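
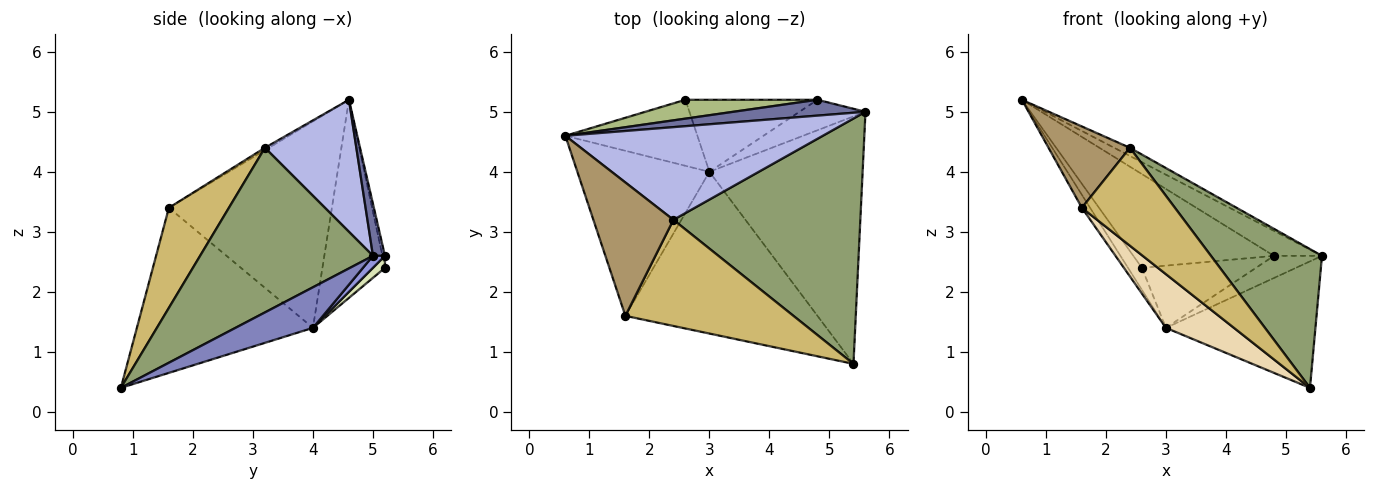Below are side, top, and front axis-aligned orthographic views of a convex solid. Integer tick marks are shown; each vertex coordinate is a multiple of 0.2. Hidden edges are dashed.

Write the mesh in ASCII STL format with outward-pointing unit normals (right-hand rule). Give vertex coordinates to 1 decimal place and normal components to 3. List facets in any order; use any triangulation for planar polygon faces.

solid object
 facet normal 0.207 0.826 0.524
  outer loop
   vertex 4.8 5.2 2.6
   vertex 0.6 4.6 5.2
   vertex 5.6 5.0 2.6
  endloop
 endfacet
 facet normal 0.230 0.443 -0.867
  outer loop
   vertex 3.0 4.0 1.4
   vertex 5.6 5.0 2.6
   vertex 5.4 0.8 0.4
  endloop
 endfacet
 facet normal 0.145 0.582 -0.800
  outer loop
   vertex 3.0 4.0 1.4
   vertex 4.8 5.2 2.6
   vertex 5.6 5.0 2.6
  endloop
 endfacet
 facet normal 0.455 0.078 0.887
  outer loop
   vertex 2.4 3.2 4.4
   vertex 5.6 5.0 2.6
   vertex 0.6 4.6 5.2
  endloop
 endfacet
 facet normal 0.608 -0.391 0.691
  outer loop
   vertex 2.4 3.2 4.4
   vertex 5.4 0.8 0.4
   vertex 5.6 5.0 2.6
  endloop
 endfacet
 facet normal -0.018 0.980 0.197
  outer loop
   vertex 2.6 5.2 2.4
   vertex 0.6 4.6 5.2
   vertex 4.8 5.2 2.6
  endloop
 endfacet
 facet normal -0.818 0.182 -0.545
  outer loop
   vertex 2.6 5.2 2.4
   vertex 3.0 4.0 1.4
   vertex 0.6 4.6 5.2
  endloop
 endfacet
 facet normal 0.069 0.652 -0.755
  outer loop
   vertex 2.6 5.2 2.4
   vertex 4.8 5.2 2.6
   vertex 3.0 4.0 1.4
  endloop
 endfacet
 facet normal -0.026 -0.521 0.853
  outer loop
   vertex 1.6 1.6 3.4
   vertex 2.4 3.2 4.4
   vertex 0.6 4.6 5.2
  endloop
 endfacet
 facet normal 0.401 -0.621 0.673
  outer loop
   vertex 1.6 1.6 3.4
   vertex 5.4 0.8 0.4
   vertex 2.4 3.2 4.4
  endloop
 endfacet
 facet normal -0.842 0.042 -0.538
  outer loop
   vertex 1.6 1.6 3.4
   vertex 0.6 4.6 5.2
   vertex 3.0 4.0 1.4
  endloop
 endfacet
 facet normal -0.632 -0.244 -0.735
  outer loop
   vertex 1.6 1.6 3.4
   vertex 3.0 4.0 1.4
   vertex 5.4 0.8 0.4
  endloop
 endfacet
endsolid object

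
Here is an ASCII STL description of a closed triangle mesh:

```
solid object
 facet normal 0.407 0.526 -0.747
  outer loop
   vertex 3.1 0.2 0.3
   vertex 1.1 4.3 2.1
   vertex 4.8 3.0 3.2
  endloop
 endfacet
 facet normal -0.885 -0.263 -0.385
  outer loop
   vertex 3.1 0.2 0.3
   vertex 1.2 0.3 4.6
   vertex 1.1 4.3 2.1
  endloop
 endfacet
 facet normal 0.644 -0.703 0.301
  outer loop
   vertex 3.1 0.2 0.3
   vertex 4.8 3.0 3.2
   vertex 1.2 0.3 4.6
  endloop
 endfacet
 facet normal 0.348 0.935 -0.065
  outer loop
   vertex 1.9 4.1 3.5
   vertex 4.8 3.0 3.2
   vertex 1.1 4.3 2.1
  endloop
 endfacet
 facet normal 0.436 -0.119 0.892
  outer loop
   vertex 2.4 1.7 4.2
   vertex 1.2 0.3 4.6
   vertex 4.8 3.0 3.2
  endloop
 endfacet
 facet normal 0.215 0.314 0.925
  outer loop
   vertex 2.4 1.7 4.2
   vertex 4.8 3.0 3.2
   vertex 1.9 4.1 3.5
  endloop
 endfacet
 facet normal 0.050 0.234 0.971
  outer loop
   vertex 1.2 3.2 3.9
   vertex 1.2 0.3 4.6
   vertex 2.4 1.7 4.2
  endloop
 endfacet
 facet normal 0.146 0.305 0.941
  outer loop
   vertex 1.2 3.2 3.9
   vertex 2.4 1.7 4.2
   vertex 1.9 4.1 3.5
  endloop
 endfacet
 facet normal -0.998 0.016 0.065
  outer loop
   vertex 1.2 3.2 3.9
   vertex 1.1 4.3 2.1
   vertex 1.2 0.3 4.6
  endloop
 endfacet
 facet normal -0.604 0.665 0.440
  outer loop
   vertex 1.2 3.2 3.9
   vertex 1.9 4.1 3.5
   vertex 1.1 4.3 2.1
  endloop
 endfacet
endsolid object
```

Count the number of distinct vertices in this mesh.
7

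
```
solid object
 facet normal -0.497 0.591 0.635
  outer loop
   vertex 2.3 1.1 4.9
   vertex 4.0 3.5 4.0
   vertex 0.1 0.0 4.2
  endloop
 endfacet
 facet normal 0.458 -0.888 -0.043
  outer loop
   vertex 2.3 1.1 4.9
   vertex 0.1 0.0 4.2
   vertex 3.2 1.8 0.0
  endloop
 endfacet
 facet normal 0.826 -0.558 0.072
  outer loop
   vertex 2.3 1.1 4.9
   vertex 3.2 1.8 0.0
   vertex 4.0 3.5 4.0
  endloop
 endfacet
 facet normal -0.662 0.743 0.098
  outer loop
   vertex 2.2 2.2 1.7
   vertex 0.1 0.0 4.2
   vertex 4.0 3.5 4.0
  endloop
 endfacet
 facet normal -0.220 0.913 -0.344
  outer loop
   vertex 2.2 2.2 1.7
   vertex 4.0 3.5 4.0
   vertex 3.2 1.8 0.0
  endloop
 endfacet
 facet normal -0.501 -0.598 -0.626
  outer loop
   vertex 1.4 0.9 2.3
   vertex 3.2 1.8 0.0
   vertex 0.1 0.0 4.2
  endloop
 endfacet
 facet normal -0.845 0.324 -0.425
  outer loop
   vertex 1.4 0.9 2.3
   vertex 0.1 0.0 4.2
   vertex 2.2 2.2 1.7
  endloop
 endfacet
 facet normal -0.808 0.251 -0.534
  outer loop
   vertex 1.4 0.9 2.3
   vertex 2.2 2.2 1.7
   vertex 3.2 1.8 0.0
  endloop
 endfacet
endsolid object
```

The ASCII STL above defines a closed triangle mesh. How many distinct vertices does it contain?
6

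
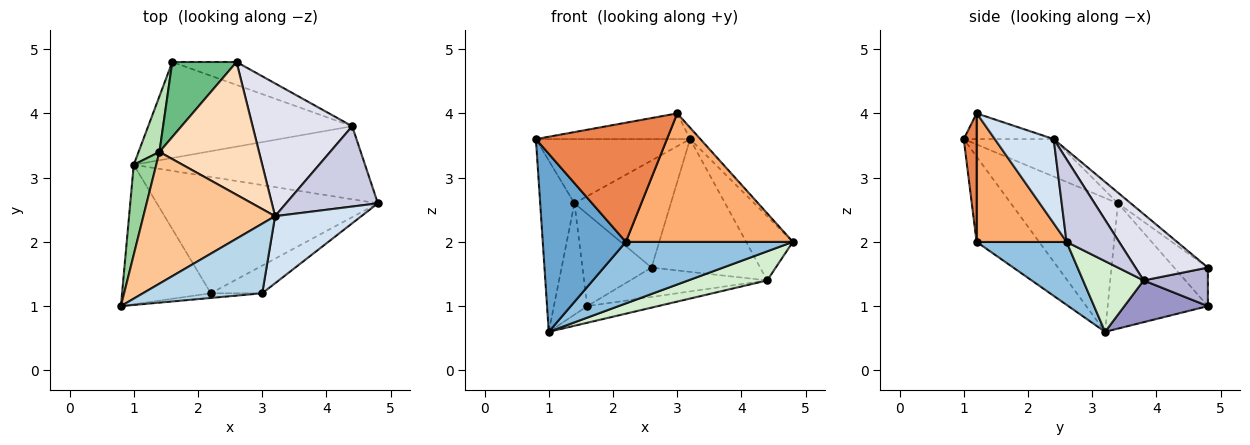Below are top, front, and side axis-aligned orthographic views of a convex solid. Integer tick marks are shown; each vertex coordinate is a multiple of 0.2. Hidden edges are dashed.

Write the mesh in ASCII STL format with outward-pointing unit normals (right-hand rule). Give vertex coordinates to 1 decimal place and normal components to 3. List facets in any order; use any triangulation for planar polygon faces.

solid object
 facet normal -0.510 -0.677 -0.531
  outer loop
   vertex 2.2 1.2 2.0
   vertex 0.8 1.0 3.6
   vertex 1.0 3.2 0.6
  endloop
 endfacet
 facet normal 0.244 -0.453 -0.857
  outer loop
   vertex 2.2 1.2 2.0
   vertex 1.0 3.2 0.6
   vertex 4.8 2.6 2.0
  endloop
 endfacet
 facet normal -0.198 0.340 0.920
  outer loop
   vertex 3.0 1.2 4.0
   vertex 3.2 2.4 3.6
   vertex 0.8 1.0 3.6
  endloop
 endfacet
 facet normal 0.694 0.121 0.709
  outer loop
   vertex 3.0 1.2 4.0
   vertex 4.8 2.6 2.0
   vertex 3.2 2.4 3.6
  endloop
 endfacet
 facet normal 0.097 -0.994 -0.039
  outer loop
   vertex 3.0 1.2 4.0
   vertex 0.8 1.0 3.6
   vertex 2.2 1.2 2.0
  endloop
 endfacet
 facet normal 0.466 -0.865 -0.186
  outer loop
   vertex 3.0 1.2 4.0
   vertex 2.2 1.2 2.0
   vertex 4.8 2.6 2.0
  endloop
 endfacet
 facet normal -0.248 0.425 0.871
  outer loop
   vertex 1.4 3.4 2.6
   vertex 0.8 1.0 3.6
   vertex 3.2 2.4 3.6
  endloop
 endfacet
 facet normal -0.083 0.626 0.776
  outer loop
   vertex 1.4 3.4 2.6
   vertex 3.2 2.4 3.6
   vertex 2.6 4.8 1.6
  endloop
 endfacet
 facet normal -0.354 0.725 0.590
  outer loop
   vertex 1.4 3.4 2.6
   vertex 2.6 4.8 1.6
   vertex 1.6 4.8 1.0
  endloop
 endfacet
 facet normal -0.940 0.301 0.158
  outer loop
   vertex 1.4 3.4 2.6
   vertex 1.0 3.2 0.6
   vertex 0.8 1.0 3.6
  endloop
 endfacet
 facet normal -0.937 0.312 0.156
  outer loop
   vertex 1.4 3.4 2.6
   vertex 1.6 4.8 1.0
   vertex 1.0 3.2 0.6
  endloop
 endfacet
 facet normal 0.273 -0.356 -0.894
  outer loop
   vertex 4.4 3.8 1.4
   vertex 4.8 2.6 2.0
   vertex 1.0 3.2 0.6
  endloop
 endfacet
 facet normal 0.198 0.167 -0.966
  outer loop
   vertex 4.4 3.8 1.4
   vertex 1.0 3.2 0.6
   vertex 1.6 4.8 1.0
  endloop
 endfacet
 facet normal 0.347 0.739 -0.578
  outer loop
   vertex 4.4 3.8 1.4
   vertex 1.6 4.8 1.0
   vertex 2.6 4.8 1.6
  endloop
 endfacet
 facet normal 0.575 0.511 0.639
  outer loop
   vertex 4.4 3.8 1.4
   vertex 3.2 2.4 3.6
   vertex 4.8 2.6 2.0
  endloop
 endfacet
 facet normal 0.426 0.640 0.640
  outer loop
   vertex 4.4 3.8 1.4
   vertex 2.6 4.8 1.6
   vertex 3.2 2.4 3.6
  endloop
 endfacet
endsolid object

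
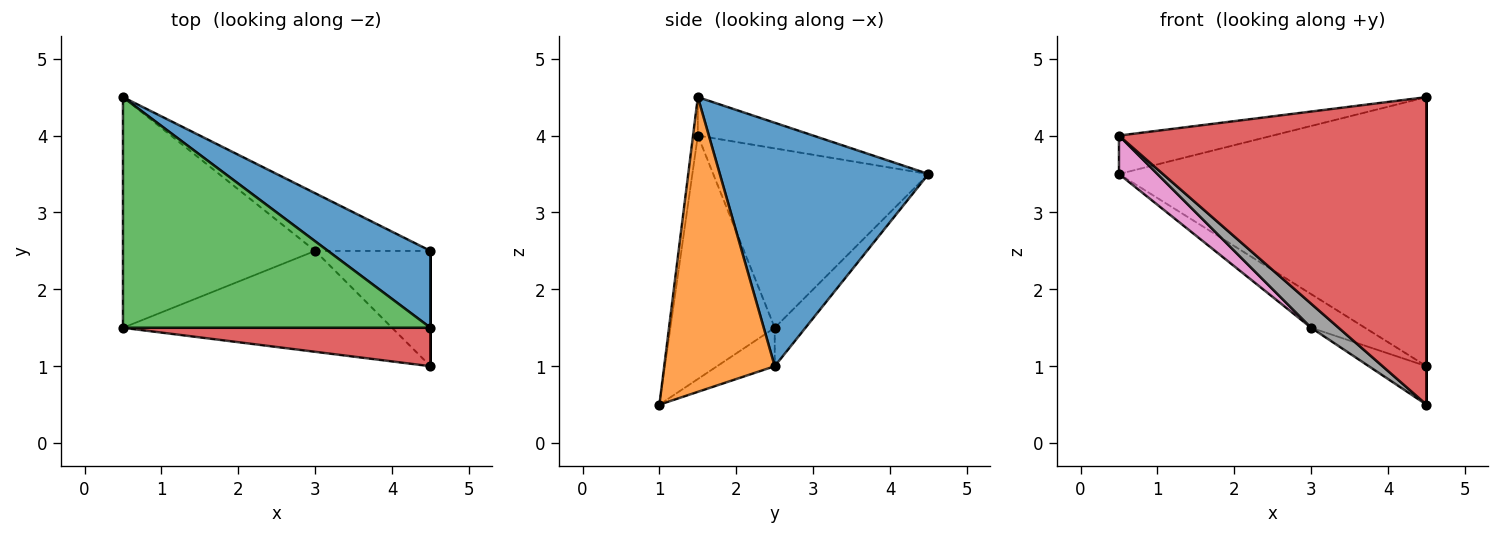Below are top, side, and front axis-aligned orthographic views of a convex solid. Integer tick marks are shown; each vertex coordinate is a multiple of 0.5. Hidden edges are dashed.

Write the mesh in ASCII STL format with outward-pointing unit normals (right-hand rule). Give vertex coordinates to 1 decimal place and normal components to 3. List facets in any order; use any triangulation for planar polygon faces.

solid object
 facet normal 0.546 0.805 0.230
  outer loop
   vertex 4.5 1.5 4.5
   vertex 4.5 2.5 1.0
   vertex 0.5 4.5 3.5
  endloop
 endfacet
 facet normal 1.000 0.000 0.000
  outer loop
   vertex 4.5 1.5 4.5
   vertex 4.5 1.0 0.5
   vertex 4.5 2.5 1.0
  endloop
 endfacet
 facet normal -0.122 0.163 0.979
  outer loop
   vertex 0.5 1.5 4.0
   vertex 4.5 1.5 4.5
   vertex 0.5 4.5 3.5
  endloop
 endfacet
 facet normal -0.016 -0.992 0.124
  outer loop
   vertex 0.5 1.5 4.0
   vertex 4.5 1.0 0.5
   vertex 4.5 1.5 4.5
  endloop
 endfacet
 facet normal -0.277 0.484 -0.830
  outer loop
   vertex 3.0 2.5 1.5
   vertex 0.5 4.5 3.5
   vertex 4.5 2.5 1.0
  endloop
 endfacet
 facet normal -0.302 0.302 -0.905
  outer loop
   vertex 3.0 2.5 1.5
   vertex 4.5 2.5 1.0
   vertex 4.5 1.0 0.5
  endloop
 endfacet
 facet normal -0.677 -0.121 -0.726
  outer loop
   vertex 3.0 2.5 1.5
   vertex 0.5 1.5 4.0
   vertex 0.5 4.5 3.5
  endloop
 endfacet
 facet normal -0.661 -0.174 -0.730
  outer loop
   vertex 3.0 2.5 1.5
   vertex 4.5 1.0 0.5
   vertex 0.5 1.5 4.0
  endloop
 endfacet
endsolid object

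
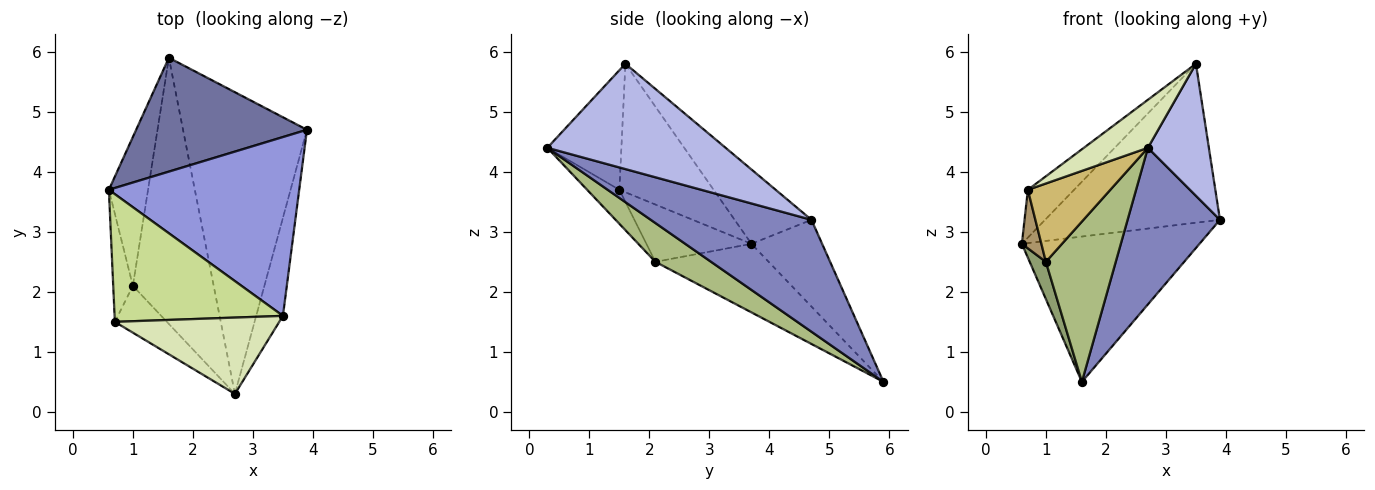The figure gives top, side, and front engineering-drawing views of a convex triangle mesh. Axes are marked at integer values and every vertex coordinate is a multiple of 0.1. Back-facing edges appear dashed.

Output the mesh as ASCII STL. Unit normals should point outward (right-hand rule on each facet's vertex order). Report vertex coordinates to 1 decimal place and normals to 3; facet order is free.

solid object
 facet normal -0.299 0.751 0.589
  outer loop
   vertex 1.6 5.9 0.5
   vertex 0.6 3.7 2.8
   vertex 3.9 4.7 3.2
  endloop
 endfacet
 facet normal 0.625 -0.359 -0.693
  outer loop
   vertex 1.6 5.9 0.5
   vertex 3.9 4.7 3.2
   vertex 2.7 0.3 4.4
  endloop
 endfacet
 facet normal -0.280 0.638 0.717
  outer loop
   vertex 3.5 1.6 5.8
   vertex 3.9 4.7 3.2
   vertex 0.6 3.7 2.8
  endloop
 endfacet
 facet normal 0.920 -0.315 -0.234
  outer loop
   vertex 3.5 1.6 5.8
   vertex 2.7 0.3 4.4
   vertex 3.9 4.7 3.2
  endloop
 endfacet
 facet normal -0.862 -0.123 -0.492
  outer loop
   vertex 1.0 2.1 2.5
   vertex 0.6 3.7 2.8
   vertex 1.6 5.9 0.5
  endloop
 endfacet
 facet normal 0.380 -0.477 -0.792
  outer loop
   vertex 1.0 2.1 2.5
   vertex 1.6 5.9 0.5
   vertex 2.7 0.3 4.4
  endloop
 endfacet
 facet normal -0.582 0.285 0.762
  outer loop
   vertex 0.7 1.5 3.7
   vertex 3.5 1.6 5.8
   vertex 0.6 3.7 2.8
  endloop
 endfacet
 facet normal -0.524 -0.453 0.721
  outer loop
   vertex 0.7 1.5 3.7
   vertex 2.7 0.3 4.4
   vertex 3.5 1.6 5.8
  endloop
 endfacet
 facet normal -0.932 -0.173 -0.319
  outer loop
   vertex 0.7 1.5 3.7
   vertex 0.6 3.7 2.8
   vertex 1.0 2.1 2.5
  endloop
 endfacet
 facet normal -0.318 -0.814 -0.486
  outer loop
   vertex 0.7 1.5 3.7
   vertex 1.0 2.1 2.5
   vertex 2.7 0.3 4.4
  endloop
 endfacet
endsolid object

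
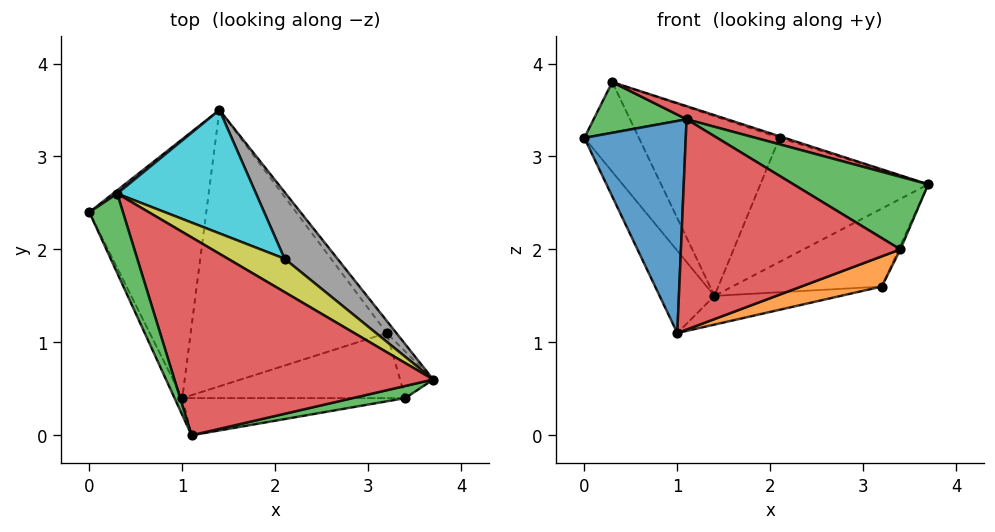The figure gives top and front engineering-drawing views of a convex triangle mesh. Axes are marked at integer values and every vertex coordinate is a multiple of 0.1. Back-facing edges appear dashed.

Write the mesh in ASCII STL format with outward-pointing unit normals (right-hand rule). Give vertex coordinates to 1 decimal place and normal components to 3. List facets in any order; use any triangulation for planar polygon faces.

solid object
 facet normal -0.908 -0.419 -0.033
  outer loop
   vertex 1.0 0.4 1.1
   vertex 1.1 0.0 3.4
   vertex 0.0 2.4 3.2
  endloop
 endfacet
 facet normal -0.813 0.177 -0.555
  outer loop
   vertex 1.4 3.5 1.5
   vertex 1.0 0.4 1.1
   vertex 0.0 2.4 3.2
  endloop
 endfacet
 facet normal -0.799 -0.324 0.507
  outer loop
   vertex 0.3 2.6 3.8
   vertex 0.0 2.4 3.2
   vertex 1.1 0.0 3.4
  endloop
 endfacet
 facet normal 0.273 -0.064 0.960
  outer loop
   vertex 0.3 2.6 3.8
   vertex 1.1 0.0 3.4
   vertex 3.7 0.6 2.7
  endloop
 endfacet
 facet normal -0.595 0.803 0.030
  outer loop
   vertex 0.3 2.6 3.8
   vertex 1.4 3.5 1.5
   vertex 0.0 2.4 3.2
  endloop
 endfacet
 facet normal 0.798 0.595 -0.092
  outer loop
   vertex 3.2 1.1 1.6
   vertex 1.4 3.5 1.5
   vertex 3.7 0.6 2.7
  endloop
 endfacet
 facet normal 0.190 0.102 -0.977
  outer loop
   vertex 3.2 1.1 1.6
   vertex 1.0 0.4 1.1
   vertex 1.4 3.5 1.5
  endloop
 endfacet
 facet normal 0.654 0.667 0.358
  outer loop
   vertex 2.1 1.9 3.2
   vertex 3.7 0.6 2.7
   vertex 1.4 3.5 1.5
  endloop
 endfacet
 facet normal 0.332 0.046 0.942
  outer loop
   vertex 2.1 1.9 3.2
   vertex 0.3 2.6 3.8
   vertex 3.7 0.6 2.7
  endloop
 endfacet
 facet normal 0.454 0.735 0.504
  outer loop
   vertex 2.1 1.9 3.2
   vertex 1.4 3.5 1.5
   vertex 0.3 2.6 3.8
  endloop
 endfacet
 facet normal 0.915 0.032 -0.401
  outer loop
   vertex 3.4 0.4 2.0
   vertex 3.2 1.1 1.6
   vertex 3.7 0.6 2.7
  endloop
 endfacet
 facet normal 0.322 -0.399 -0.859
  outer loop
   vertex 3.4 0.4 2.0
   vertex 1.0 0.4 1.1
   vertex 3.2 1.1 1.6
  endloop
 endfacet
 facet normal 0.263 -0.952 0.159
  outer loop
   vertex 3.4 0.4 2.0
   vertex 3.7 0.6 2.7
   vertex 1.1 0.0 3.4
  endloop
 endfacet
 facet normal 0.065 -0.983 -0.174
  outer loop
   vertex 3.4 0.4 2.0
   vertex 1.1 0.0 3.4
   vertex 1.0 0.4 1.1
  endloop
 endfacet
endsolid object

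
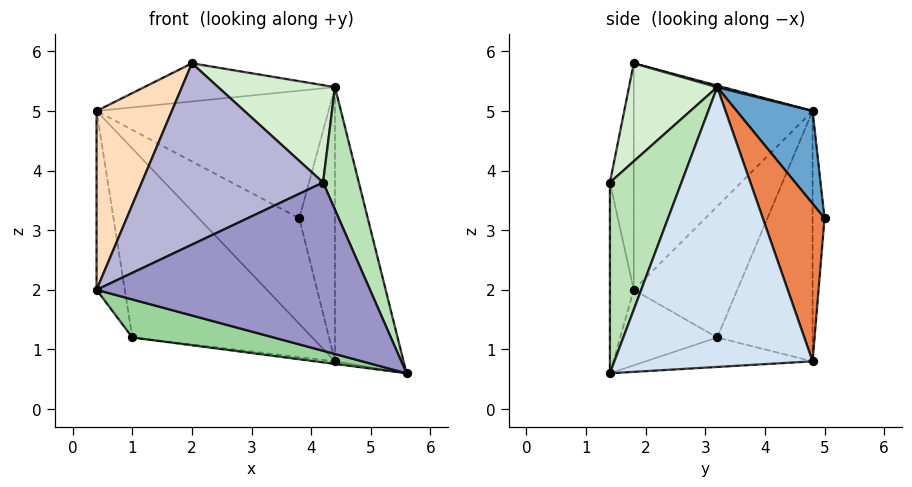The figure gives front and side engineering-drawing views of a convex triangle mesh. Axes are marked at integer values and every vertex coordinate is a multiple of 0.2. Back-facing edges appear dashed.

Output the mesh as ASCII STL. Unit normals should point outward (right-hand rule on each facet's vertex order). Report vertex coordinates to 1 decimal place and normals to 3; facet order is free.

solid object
 facet normal 0.256 0.781 0.570
  outer loop
   vertex 4.4 3.2 5.4
   vertex 3.8 5.0 3.2
   vertex 0.4 4.8 5.0
  endloop
 endfacet
 facet normal 0.008 0.262 0.965
  outer loop
   vertex 4.4 3.2 5.4
   vertex 0.4 4.8 5.0
   vertex 2.0 1.8 5.8
  endloop
 endfacet
 facet normal -0.124 0.015 -0.992
  outer loop
   vertex 4.4 4.8 0.8
   vertex 5.6 1.4 0.6
   vertex 1.0 3.2 1.2
  endloop
 endfacet
 facet normal 0.939 0.325 0.113
  outer loop
   vertex 4.4 4.8 0.8
   vertex 4.4 3.2 5.4
   vertex 5.6 1.4 0.6
  endloop
 endfacet
 facet normal 0.852 0.494 0.172
  outer loop
   vertex 4.4 4.8 0.8
   vertex 3.8 5.0 3.2
   vertex 4.4 3.2 5.4
  endloop
 endfacet
 facet normal -0.117 0.987 -0.112
  outer loop
   vertex 4.4 4.8 0.8
   vertex 0.4 4.8 5.0
   vertex 3.8 5.0 3.2
  endloop
 endfacet
 facet normal -0.428 0.807 -0.407
  outer loop
   vertex 4.4 4.8 0.8
   vertex 1.0 3.2 1.2
   vertex 0.4 4.8 5.0
  endloop
 endfacet
 facet normal -0.859 -0.362 0.362
  outer loop
   vertex 0.4 1.8 2.0
   vertex 2.0 1.8 5.8
   vertex 0.4 4.8 5.0
  endloop
 endfacet
 facet normal -0.933 0.254 -0.254
  outer loop
   vertex 0.4 1.8 2.0
   vertex 0.4 4.8 5.0
   vertex 1.0 3.2 1.2
  endloop
 endfacet
 facet normal -0.267 -0.389 -0.882
  outer loop
   vertex 0.4 1.8 2.0
   vertex 1.0 3.2 1.2
   vertex 5.6 1.4 0.6
  endloop
 endfacet
 facet normal 0.833 -0.416 0.364
  outer loop
   vertex 4.2 1.4 3.8
   vertex 5.6 1.4 0.6
   vertex 4.4 3.2 5.4
  endloop
 endfacet
 facet normal 0.465 -0.616 0.635
  outer loop
   vertex 4.2 1.4 3.8
   vertex 4.4 3.2 5.4
   vertex 2.0 1.8 5.8
  endloop
 endfacet
 facet normal -0.087 -0.996 -0.038
  outer loop
   vertex 4.2 1.4 3.8
   vertex 0.4 1.8 2.0
   vertex 5.6 1.4 0.6
  endloop
 endfacet
 facet normal -0.130 -0.990 0.055
  outer loop
   vertex 4.2 1.4 3.8
   vertex 2.0 1.8 5.8
   vertex 0.4 1.8 2.0
  endloop
 endfacet
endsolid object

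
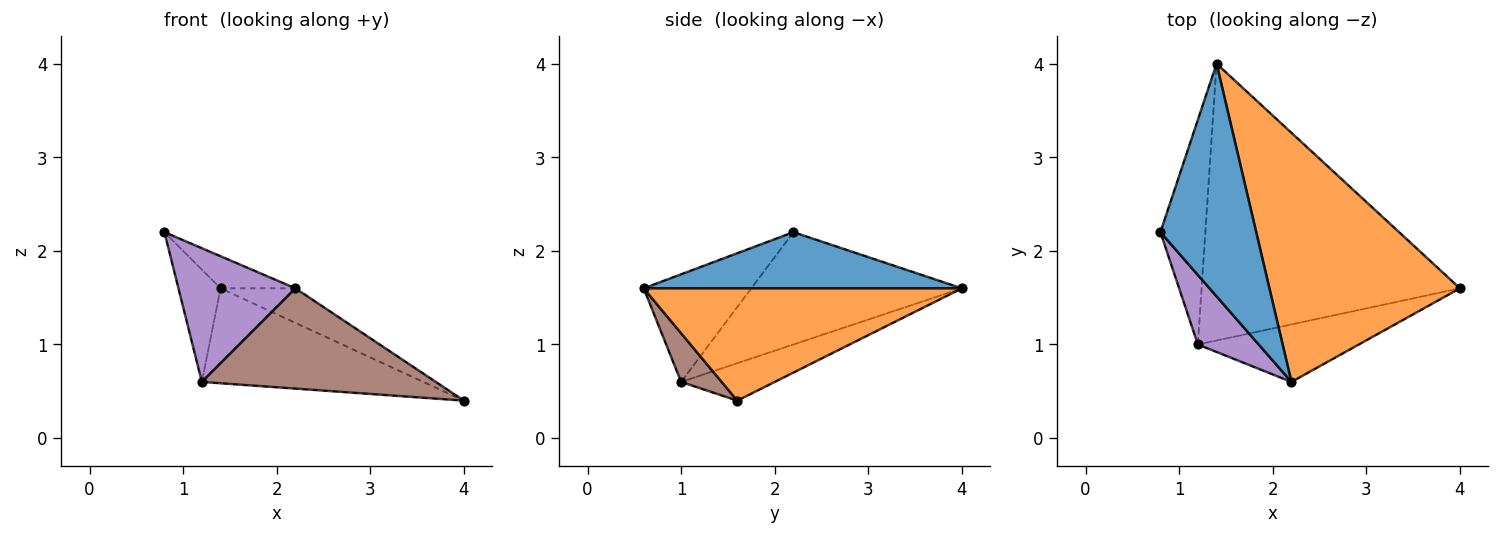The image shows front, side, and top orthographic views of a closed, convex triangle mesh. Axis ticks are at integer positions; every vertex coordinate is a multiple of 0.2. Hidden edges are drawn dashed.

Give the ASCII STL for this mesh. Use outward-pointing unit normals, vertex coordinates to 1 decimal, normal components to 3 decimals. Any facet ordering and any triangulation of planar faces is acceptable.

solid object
 facet normal 0.502 0.118 0.857
  outer loop
   vertex 2.2 0.6 1.6
   vertex 1.4 4.0 1.6
   vertex 0.8 2.2 2.2
  endloop
 endfacet
 facet normal 0.504 0.119 0.855
  outer loop
   vertex 2.2 0.6 1.6
   vertex 4.0 1.6 0.4
   vertex 1.4 4.0 1.6
  endloop
 endfacet
 facet normal -0.913 0.183 -0.365
  outer loop
   vertex 1.2 1.0 0.6
   vertex 0.8 2.2 2.2
   vertex 1.4 4.0 1.6
  endloop
 endfacet
 facet normal -0.136 0.321 -0.937
  outer loop
   vertex 1.2 1.0 0.6
   vertex 1.4 4.0 1.6
   vertex 4.0 1.6 0.4
  endloop
 endfacet
 facet normal -0.632 -0.687 0.357
  outer loop
   vertex 1.2 1.0 0.6
   vertex 2.2 0.6 1.6
   vertex 0.8 2.2 2.2
  endloop
 endfacet
 facet normal 0.149 -0.858 -0.492
  outer loop
   vertex 1.2 1.0 0.6
   vertex 4.0 1.6 0.4
   vertex 2.2 0.6 1.6
  endloop
 endfacet
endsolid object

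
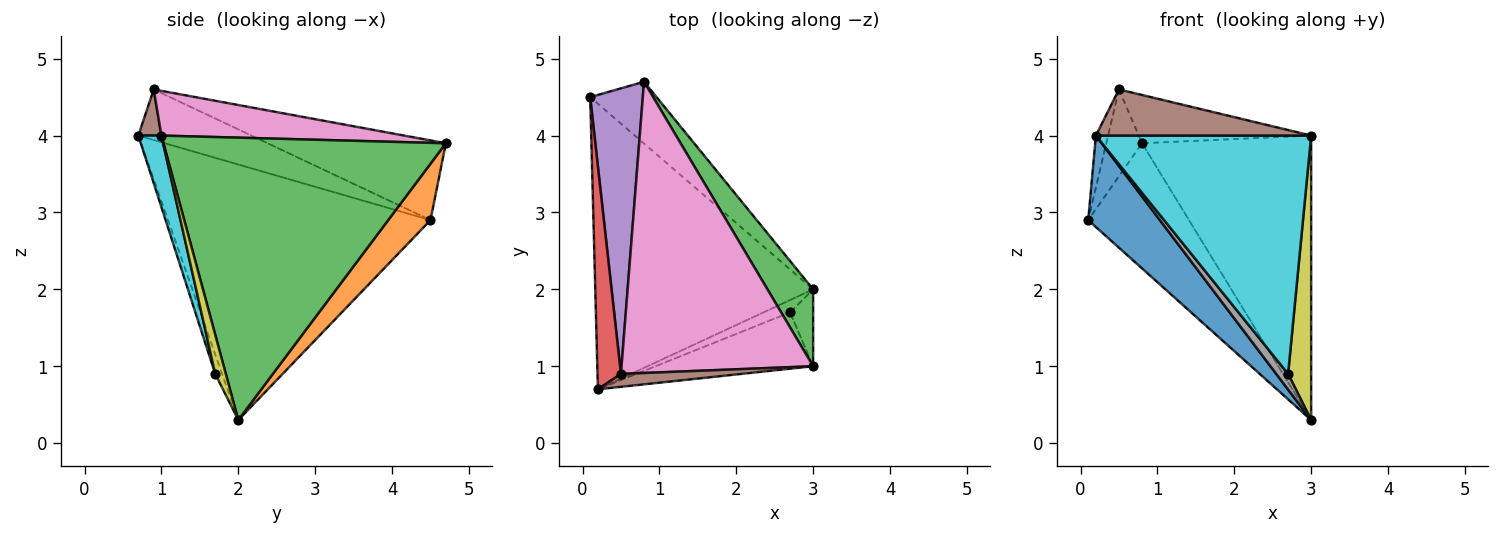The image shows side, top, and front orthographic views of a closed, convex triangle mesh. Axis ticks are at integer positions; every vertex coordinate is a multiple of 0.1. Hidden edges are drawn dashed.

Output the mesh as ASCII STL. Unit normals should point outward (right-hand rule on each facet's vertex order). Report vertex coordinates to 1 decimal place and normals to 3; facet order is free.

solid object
 facet normal -0.745 -0.204 -0.635
  outer loop
   vertex 0.2 0.7 4.0
   vertex 0.1 4.5 2.9
   vertex 3.0 2.0 0.3
  endloop
 endfacet
 facet normal 0.352 0.839 -0.414
  outer loop
   vertex 0.8 4.7 3.9
   vertex 3.0 2.0 0.3
   vertex 0.1 4.5 2.9
  endloop
 endfacet
 facet normal 0.850 0.509 0.138
  outer loop
   vertex 3.0 1.0 4.0
   vertex 3.0 2.0 0.3
   vertex 0.8 4.7 3.9
  endloop
 endfacet
 facet normal -0.903 0.098 0.419
  outer loop
   vertex 0.5 0.9 4.6
   vertex 0.1 4.5 2.9
   vertex 0.2 0.7 4.0
  endloop
 endfacet
 facet normal -0.823 0.165 0.543
  outer loop
   vertex 0.5 0.9 4.6
   vertex 0.8 4.7 3.9
   vertex 0.1 4.5 2.9
  endloop
 endfacet
 facet normal 0.103 -0.958 0.268
  outer loop
   vertex 0.5 0.9 4.6
   vertex 0.2 0.7 4.0
   vertex 3.0 1.0 4.0
  endloop
 endfacet
 facet normal 0.224 0.159 0.961
  outer loop
   vertex 0.5 0.9 4.6
   vertex 3.0 1.0 4.0
   vertex 0.8 4.7 3.9
  endloop
 endfacet
 facet normal -0.414 -0.715 -0.564
  outer loop
   vertex 2.7 1.7 0.9
   vertex 0.2 0.7 4.0
   vertex 3.0 2.0 0.3
  endloop
 endfacet
 facet normal 0.405 -0.882 -0.239
  outer loop
   vertex 2.7 1.7 0.9
   vertex 3.0 2.0 0.3
   vertex 3.0 1.0 4.0
  endloop
 endfacet
 facet normal 0.104 -0.968 -0.229
  outer loop
   vertex 2.7 1.7 0.9
   vertex 3.0 1.0 4.0
   vertex 0.2 0.7 4.0
  endloop
 endfacet
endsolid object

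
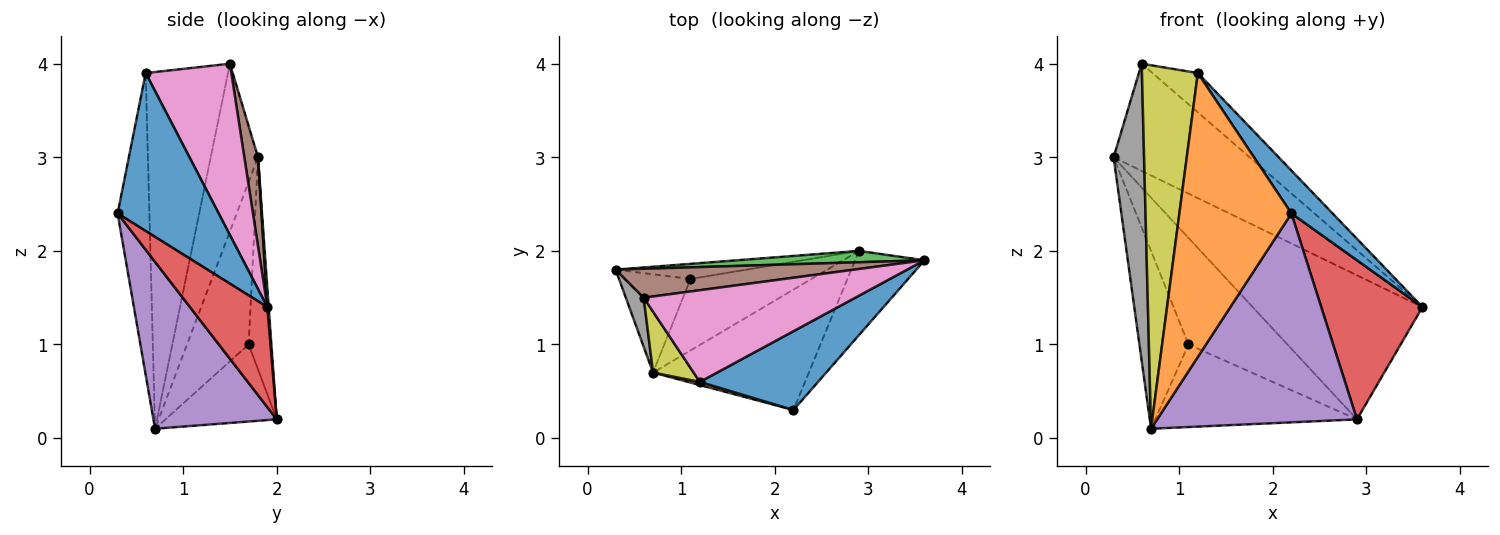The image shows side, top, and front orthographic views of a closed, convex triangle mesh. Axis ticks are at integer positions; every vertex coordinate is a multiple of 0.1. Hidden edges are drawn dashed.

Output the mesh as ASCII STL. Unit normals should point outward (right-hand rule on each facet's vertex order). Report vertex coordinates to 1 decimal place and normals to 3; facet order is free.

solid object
 facet normal 0.761 -0.310 0.570
  outer loop
   vertex 1.2 0.6 3.9
   vertex 2.2 0.3 2.4
   vertex 3.6 1.9 1.4
  endloop
 endfacet
 facet normal -0.273 -0.962 0.011
  outer loop
   vertex 1.2 0.6 3.9
   vertex 0.7 0.7 0.1
   vertex 2.2 0.3 2.4
  endloop
 endfacet
 facet normal 0.008 0.997 0.078
  outer loop
   vertex 2.9 2.0 0.2
   vertex 0.3 1.8 3.0
   vertex 3.6 1.9 1.4
  endloop
 endfacet
 facet normal 0.560 -0.732 -0.388
  outer loop
   vertex 2.9 2.0 0.2
   vertex 3.6 1.9 1.4
   vertex 2.2 0.3 2.4
  endloop
 endfacet
 facet normal 0.471 -0.764 -0.440
  outer loop
   vertex 2.9 2.0 0.2
   vertex 2.2 0.3 2.4
   vertex 0.7 0.7 0.1
  endloop
 endfacet
 facet normal 0.097 0.961 0.259
  outer loop
   vertex 0.6 1.5 4.0
   vertex 3.6 1.9 1.4
   vertex 0.3 1.8 3.0
  endloop
 endfacet
 facet normal 0.597 0.316 0.737
  outer loop
   vertex 0.6 1.5 4.0
   vertex 1.2 0.6 3.9
   vertex 3.6 1.9 1.4
  endloop
 endfacet
 facet normal -0.837 -0.540 0.089
  outer loop
   vertex 0.6 1.5 4.0
   vertex 0.3 1.8 3.0
   vertex 0.7 0.7 0.1
  endloop
 endfacet
 facet normal -0.824 -0.559 0.094
  outer loop
   vertex 0.6 1.5 4.0
   vertex 0.7 0.7 0.1
   vertex 1.2 0.6 3.9
  endloop
 endfacet
 facet normal -0.740 0.589 -0.325
  outer loop
   vertex 1.1 1.7 1.0
   vertex 0.7 0.7 0.1
   vertex 0.3 1.8 3.0
  endloop
 endfacet
 facet normal -0.222 0.965 -0.137
  outer loop
   vertex 1.1 1.7 1.0
   vertex 0.3 1.8 3.0
   vertex 2.9 2.0 0.2
  endloop
 endfacet
 facet normal -0.385 0.698 -0.604
  outer loop
   vertex 1.1 1.7 1.0
   vertex 2.9 2.0 0.2
   vertex 0.7 0.7 0.1
  endloop
 endfacet
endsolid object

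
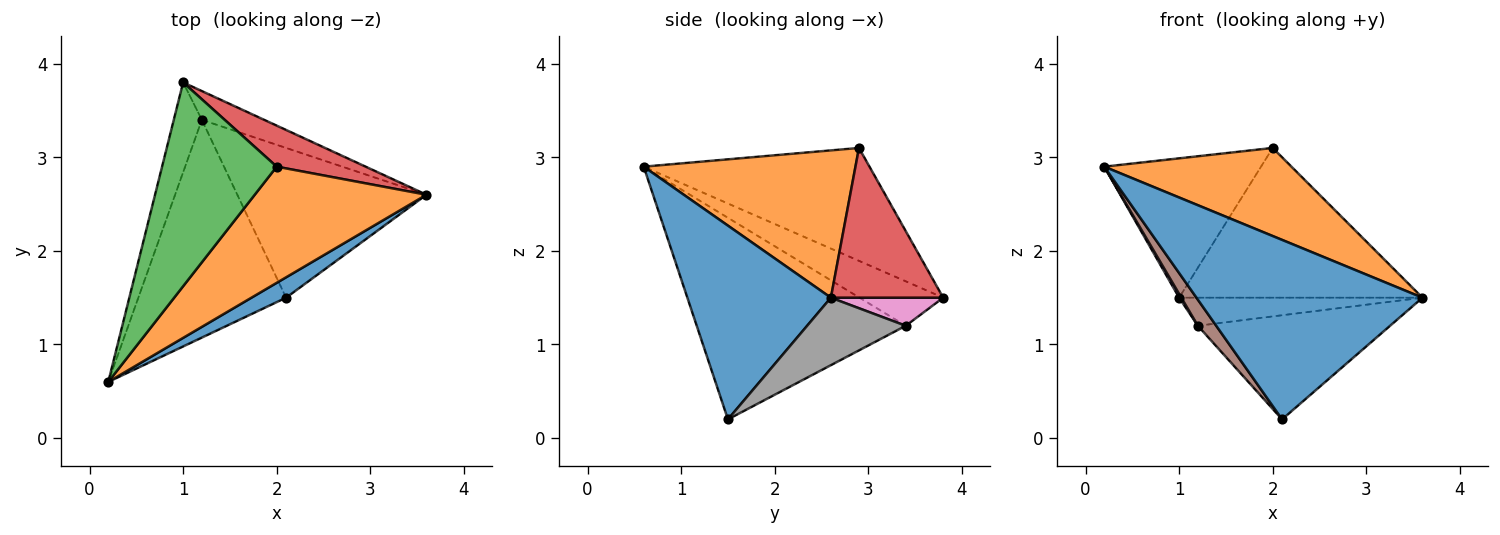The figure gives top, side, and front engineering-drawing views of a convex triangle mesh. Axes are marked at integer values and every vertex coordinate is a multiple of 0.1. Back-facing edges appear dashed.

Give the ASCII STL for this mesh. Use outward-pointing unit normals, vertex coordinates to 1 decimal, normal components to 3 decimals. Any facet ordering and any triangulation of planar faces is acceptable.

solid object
 facet normal 0.534 -0.840 0.095
  outer loop
   vertex 2.1 1.5 0.2
   vertex 3.6 2.6 1.5
   vertex 0.2 0.6 2.9
  endloop
 endfacet
 facet normal 0.564 -0.499 0.658
  outer loop
   vertex 2.0 2.9 3.1
   vertex 0.2 0.6 2.9
   vertex 3.6 2.6 1.5
  endloop
 endfacet
 facet normal -0.631 0.438 0.641
  outer loop
   vertex 2.0 2.9 3.1
   vertex 1.0 3.8 1.5
   vertex 0.2 0.6 2.9
  endloop
 endfacet
 facet normal 0.407 0.881 0.241
  outer loop
   vertex 2.0 2.9 3.1
   vertex 3.6 2.6 1.5
   vertex 1.0 3.8 1.5
  endloop
 endfacet
 facet normal -0.845 -0.022 -0.534
  outer loop
   vertex 1.2 3.4 1.2
   vertex 0.2 0.6 2.9
   vertex 1.0 3.8 1.5
  endloop
 endfacet
 facet normal -0.805 -0.071 -0.590
  outer loop
   vertex 1.2 3.4 1.2
   vertex 2.1 1.5 0.2
   vertex 0.2 0.6 2.9
  endloop
 endfacet
 facet normal 0.307 0.664 -0.681
  outer loop
   vertex 1.2 3.4 1.2
   vertex 1.0 3.8 1.5
   vertex 3.6 2.6 1.5
  endloop
 endfacet
 facet normal 0.281 0.548 -0.788
  outer loop
   vertex 1.2 3.4 1.2
   vertex 3.6 2.6 1.5
   vertex 2.1 1.5 0.2
  endloop
 endfacet
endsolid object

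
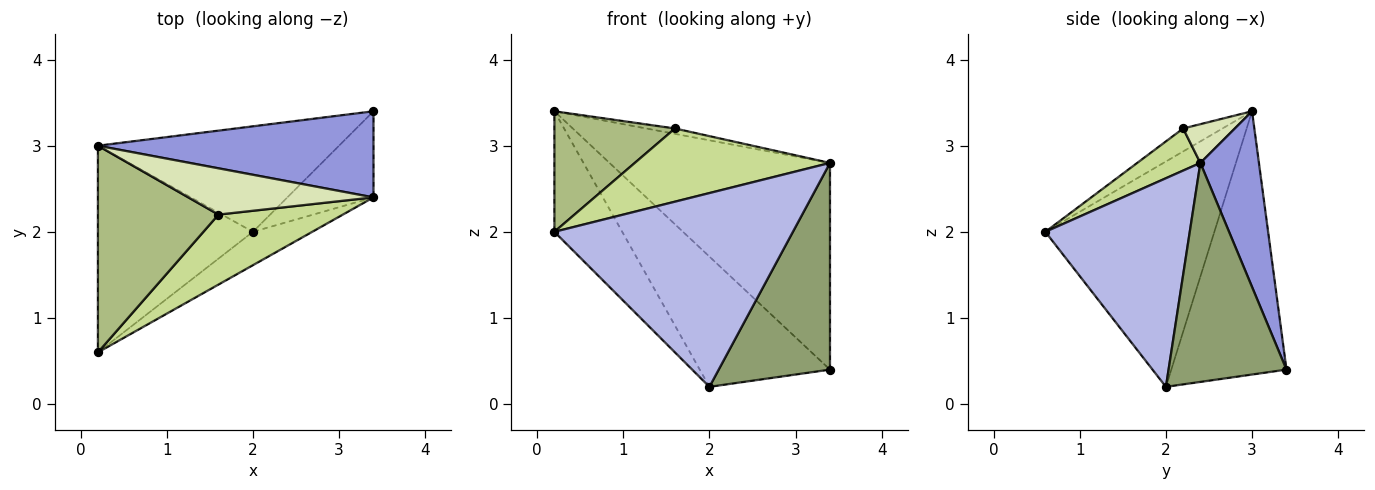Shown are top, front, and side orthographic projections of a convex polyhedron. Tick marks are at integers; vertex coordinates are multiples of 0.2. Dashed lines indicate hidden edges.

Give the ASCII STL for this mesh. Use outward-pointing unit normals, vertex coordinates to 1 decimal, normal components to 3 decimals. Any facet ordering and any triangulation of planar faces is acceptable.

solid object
 facet normal -0.782 0.314 -0.538
  outer loop
   vertex 2.0 2.0 0.2
   vertex 0.2 0.6 2.0
   vertex 0.2 3.0 3.4
  endloop
 endfacet
 facet normal -0.566 0.640 -0.519
  outer loop
   vertex 2.0 2.0 0.2
   vertex 0.2 3.0 3.4
   vertex 3.4 3.4 0.4
  endloop
 endfacet
 facet normal 0.238 0.897 0.374
  outer loop
   vertex 3.4 2.4 2.8
   vertex 3.4 3.4 0.4
   vertex 0.2 3.0 3.4
  endloop
 endfacet
 facet normal 0.512 -0.846 -0.146
  outer loop
   vertex 3.4 2.4 2.8
   vertex 0.2 0.6 2.0
   vertex 2.0 2.0 0.2
  endloop
 endfacet
 facet normal 0.699 -0.660 -0.275
  outer loop
   vertex 3.4 2.4 2.8
   vertex 2.0 2.0 0.2
   vertex 3.4 3.4 0.4
  endloop
 endfacet
 facet normal -0.162 -0.497 0.852
  outer loop
   vertex 1.6 2.2 3.2
   vertex 0.2 3.0 3.4
   vertex 0.2 0.6 2.0
  endloop
 endfacet
 facet normal 0.228 -0.704 0.673
  outer loop
   vertex 1.6 2.2 3.2
   vertex 0.2 0.6 2.0
   vertex 3.4 2.4 2.8
  endloop
 endfacet
 facet normal 0.204 0.113 0.973
  outer loop
   vertex 1.6 2.2 3.2
   vertex 3.4 2.4 2.8
   vertex 0.2 3.0 3.4
  endloop
 endfacet
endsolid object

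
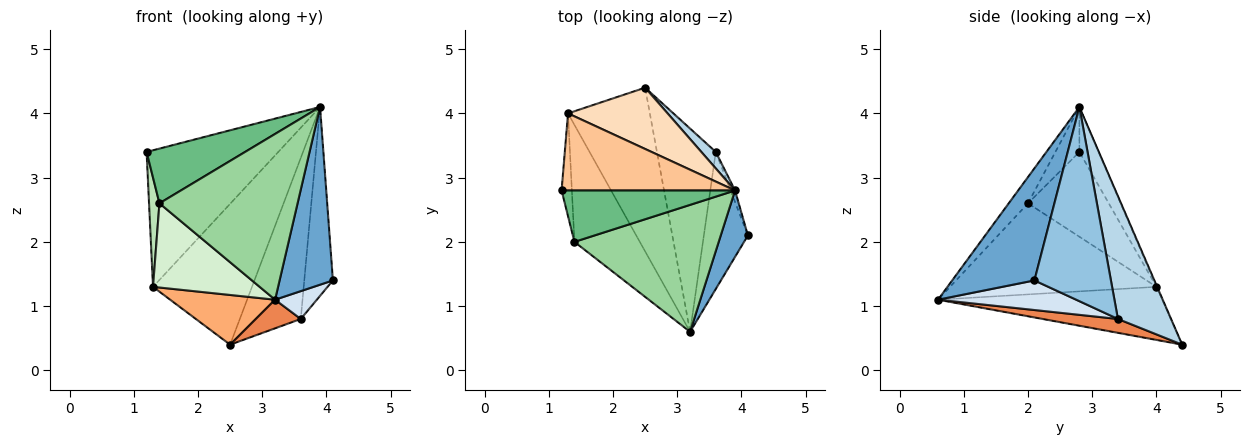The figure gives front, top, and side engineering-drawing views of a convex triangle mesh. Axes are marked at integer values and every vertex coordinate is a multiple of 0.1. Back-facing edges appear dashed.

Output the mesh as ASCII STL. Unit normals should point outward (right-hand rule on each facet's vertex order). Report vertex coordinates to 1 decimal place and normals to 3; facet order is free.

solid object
 facet normal 0.822 -0.533 0.199
  outer loop
   vertex 3.2 0.6 1.1
   vertex 4.1 2.1 1.4
   vertex 3.9 2.8 4.1
  endloop
 endfacet
 facet normal 0.936 0.350 -0.021
  outer loop
   vertex 3.6 3.4 0.8
   vertex 3.9 2.8 4.1
   vertex 4.1 2.1 1.4
  endloop
 endfacet
 facet normal 0.655 0.752 0.077
  outer loop
   vertex 3.6 3.4 0.8
   vertex 2.5 4.4 0.4
   vertex 3.9 2.8 4.1
  endloop
 endfacet
 facet normal 0.550 -0.166 -0.818
  outer loop
   vertex 3.6 3.4 0.8
   vertex 4.1 2.1 1.4
   vertex 3.2 0.6 1.1
  endloop
 endfacet
 facet normal 0.227 -0.136 -0.964
  outer loop
   vertex 3.6 3.4 0.8
   vertex 3.2 0.6 1.1
   vertex 2.5 4.4 0.4
  endloop
 endfacet
 facet normal -0.527 -0.247 -0.813
  outer loop
   vertex 1.3 4.0 1.3
   vertex 2.5 4.4 0.4
   vertex 3.2 0.6 1.1
  endloop
 endfacet
 facet normal -0.126 0.864 0.488
  outer loop
   vertex 1.3 4.0 1.3
   vertex 1.2 2.8 3.4
   vertex 3.9 2.8 4.1
  endloop
 endfacet
 facet normal -0.006 0.917 0.399
  outer loop
   vertex 1.3 4.0 1.3
   vertex 3.9 2.8 4.1
   vertex 2.5 4.4 0.4
  endloop
 endfacet
 facet normal -0.175 -0.718 0.674
  outer loop
   vertex 1.4 2.0 2.6
   vertex 3.9 2.8 4.1
   vertex 1.2 2.8 3.4
  endloop
 endfacet
 facet normal -0.110 -0.789 0.604
  outer loop
   vertex 1.4 2.0 2.6
   vertex 3.2 0.6 1.1
   vertex 3.9 2.8 4.1
  endloop
 endfacet
 facet normal -0.985 -0.127 -0.119
  outer loop
   vertex 1.4 2.0 2.6
   vertex 1.2 2.8 3.4
   vertex 1.3 4.0 1.3
  endloop
 endfacet
 facet normal -0.749 -0.387 -0.538
  outer loop
   vertex 1.4 2.0 2.6
   vertex 1.3 4.0 1.3
   vertex 3.2 0.6 1.1
  endloop
 endfacet
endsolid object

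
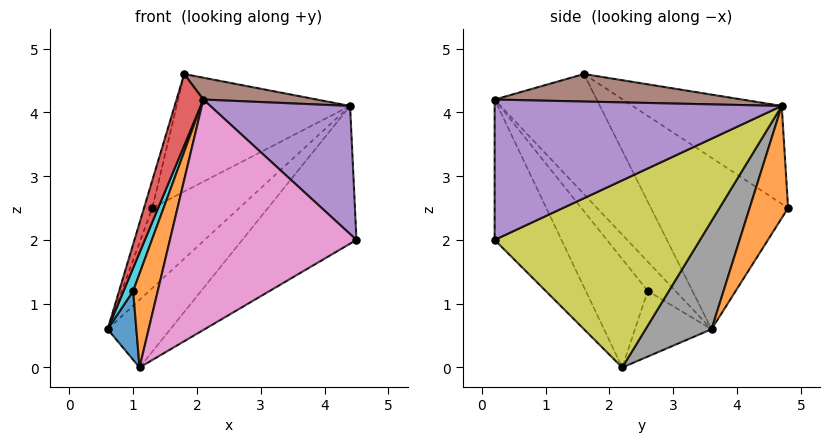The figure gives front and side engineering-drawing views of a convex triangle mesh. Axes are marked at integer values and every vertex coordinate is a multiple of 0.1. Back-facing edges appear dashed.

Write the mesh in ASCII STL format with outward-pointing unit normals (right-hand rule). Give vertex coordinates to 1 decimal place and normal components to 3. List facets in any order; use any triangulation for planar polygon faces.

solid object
 facet normal -0.948 0.057 0.313
  outer loop
   vertex 1.8 1.6 4.6
   vertex 1.3 4.8 2.5
   vertex 0.6 3.6 0.6
  endloop
 endfacet
 facet normal 0.327 0.740 -0.588
  outer loop
   vertex 4.4 4.7 4.1
   vertex 0.6 3.6 0.6
   vertex 1.3 4.8 2.5
  endloop
 endfacet
 facet normal -0.395 0.460 0.795
  outer loop
   vertex 4.4 4.7 4.1
   vertex 1.3 4.8 2.5
   vertex 1.8 1.6 4.6
  endloop
 endfacet
 facet normal -0.955 -0.251 0.161
  outer loop
   vertex 2.1 0.2 4.2
   vertex 1.8 1.6 4.6
   vertex 0.6 3.6 0.6
  endloop
 endfacet
 facet normal 0.642 -0.313 0.700
  outer loop
   vertex 2.1 0.2 4.2
   vertex 4.5 0.2 2.0
   vertex 4.4 4.7 4.1
  endloop
 endfacet
 facet normal 0.385 -0.176 0.906
  outer loop
   vertex 2.1 0.2 4.2
   vertex 4.4 4.7 4.1
   vertex 1.8 1.6 4.6
  endloop
 endfacet
 facet normal -0.317 -0.883 -0.345
  outer loop
   vertex 1.1 2.2 0.0
   vertex 4.5 0.2 2.0
   vertex 2.1 0.2 4.2
  endloop
 endfacet
 facet normal 0.512 0.486 -0.708
  outer loop
   vertex 1.1 2.2 0.0
   vertex 0.6 3.6 0.6
   vertex 4.4 4.7 4.1
  endloop
 endfacet
 facet normal 0.618 0.344 -0.707
  outer loop
   vertex 1.1 2.2 0.0
   vertex 4.4 4.7 4.1
   vertex 4.5 0.2 2.0
  endloop
 endfacet
 facet normal -0.942 -0.326 0.085
  outer loop
   vertex 1.0 2.6 1.2
   vertex 2.1 0.2 4.2
   vertex 0.6 3.6 0.6
  endloop
 endfacet
 facet normal -0.936 -0.351 0.039
  outer loop
   vertex 1.0 2.6 1.2
   vertex 0.6 3.6 0.6
   vertex 1.1 2.2 0.0
  endloop
 endfacet
 facet normal -0.928 -0.369 0.046
  outer loop
   vertex 1.0 2.6 1.2
   vertex 1.1 2.2 0.0
   vertex 2.1 0.2 4.2
  endloop
 endfacet
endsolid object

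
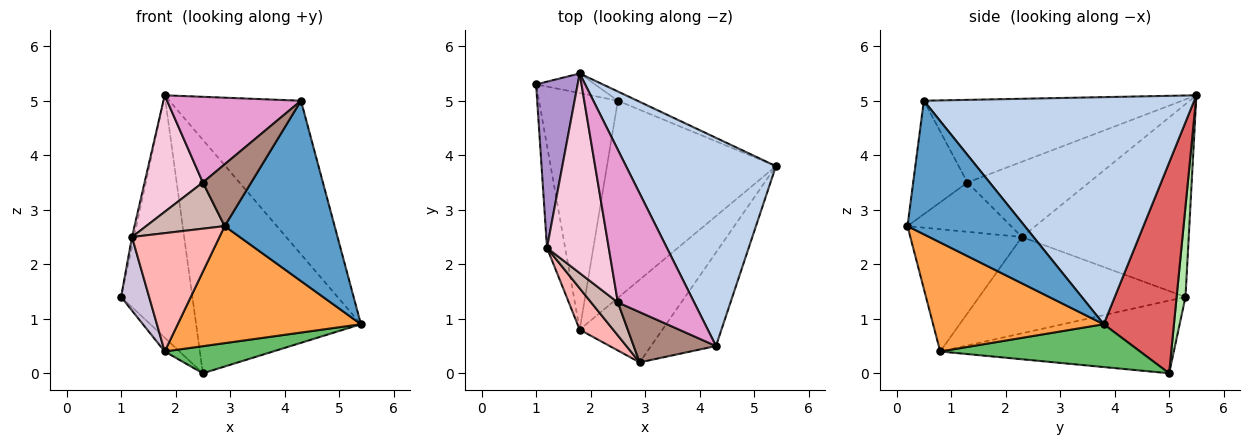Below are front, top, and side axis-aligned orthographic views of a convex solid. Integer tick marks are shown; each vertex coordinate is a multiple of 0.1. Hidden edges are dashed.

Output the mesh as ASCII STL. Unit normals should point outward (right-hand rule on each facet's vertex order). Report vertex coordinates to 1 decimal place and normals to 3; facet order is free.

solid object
 facet normal 0.687 -0.645 -0.334
  outer loop
   vertex 4.3 0.5 5.0
   vertex 2.9 0.2 2.7
   vertex 5.4 3.8 0.9
  endloop
 endfacet
 facet normal 0.773 0.376 0.510
  outer loop
   vertex 4.3 0.5 5.0
   vertex 5.4 3.8 0.9
   vertex 1.8 5.5 5.1
  endloop
 endfacet
 facet normal 0.605 -0.650 -0.459
  outer loop
   vertex 1.8 0.8 0.4
   vertex 5.4 3.8 0.9
   vertex 2.9 0.2 2.7
  endloop
 endfacet
 facet normal -0.677 0.043 -0.735
  outer loop
   vertex 2.5 5.0 0.0
   vertex 1.8 0.8 0.4
   vertex 1.0 5.3 1.4
  endloop
 endfacet
 facet normal 0.244 -0.132 -0.961
  outer loop
   vertex 2.5 5.0 0.0
   vertex 5.4 3.8 0.9
   vertex 1.8 0.8 0.4
  endloop
 endfacet
 facet normal 0.123 0.989 -0.080
  outer loop
   vertex 2.5 5.0 0.0
   vertex 1.0 5.3 1.4
   vertex 1.8 5.5 5.1
  endloop
 endfacet
 facet normal 0.392 0.919 -0.036
  outer loop
   vertex 2.5 5.0 0.0
   vertex 1.8 5.5 5.1
   vertex 5.4 3.8 0.9
  endloop
 endfacet
 facet normal -0.770 -0.603 0.211
  outer loop
   vertex 1.2 2.3 2.5
   vertex 1.8 0.8 0.4
   vertex 2.9 0.2 2.7
  endloop
 endfacet
 facet normal -0.977 0.012 0.211
  outer loop
   vertex 1.2 2.3 2.5
   vertex 1.8 5.5 5.1
   vertex 1.0 5.3 1.4
  endloop
 endfacet
 facet normal -0.974 -0.132 -0.184
  outer loop
   vertex 1.2 2.3 2.5
   vertex 1.0 5.3 1.4
   vertex 1.8 0.8 0.4
  endloop
 endfacet
 facet normal -0.657 -0.585 0.476
  outer loop
   vertex 2.5 1.3 3.5
   vertex 2.9 0.2 2.7
   vertex 4.3 0.5 5.0
  endloop
 endfacet
 facet normal -0.732 -0.554 0.397
  outer loop
   vertex 2.5 1.3 3.5
   vertex 1.2 2.3 2.5
   vertex 2.9 0.2 2.7
  endloop
 endfacet
 facet normal -0.687 -0.356 0.634
  outer loop
   vertex 2.5 1.3 3.5
   vertex 4.3 0.5 5.0
   vertex 1.8 5.5 5.1
  endloop
 endfacet
 facet normal -0.725 -0.347 0.595
  outer loop
   vertex 2.5 1.3 3.5
   vertex 1.8 5.5 5.1
   vertex 1.2 2.3 2.5
  endloop
 endfacet
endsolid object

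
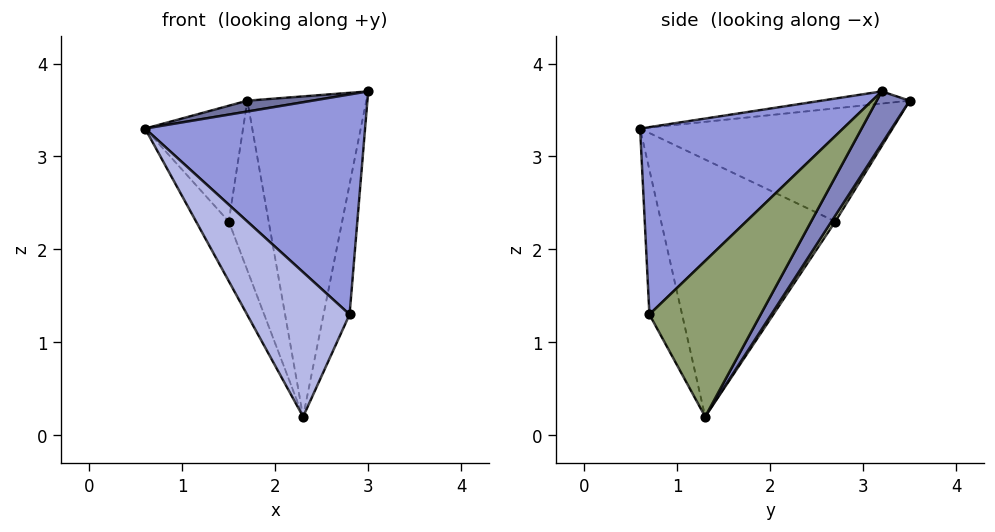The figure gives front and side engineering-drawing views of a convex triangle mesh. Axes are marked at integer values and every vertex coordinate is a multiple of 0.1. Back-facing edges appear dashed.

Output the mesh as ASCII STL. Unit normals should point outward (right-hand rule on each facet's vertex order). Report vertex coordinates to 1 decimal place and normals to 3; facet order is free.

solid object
 facet normal -0.092 -0.068 0.993
  outer loop
   vertex 1.7 3.5 3.6
   vertex 0.6 0.6 3.3
   vertex 3.0 3.2 3.7
  endloop
 endfacet
 facet normal 0.231 0.835 -0.499
  outer loop
   vertex 2.3 1.3 0.2
   vertex 1.7 3.5 3.6
   vertex 3.0 3.2 3.7
  endloop
 endfacet
 facet normal 0.553 -0.600 0.578
  outer loop
   vertex 2.8 0.7 1.3
   vertex 3.0 3.2 3.7
   vertex 0.6 0.6 3.3
  endloop
 endfacet
 facet normal -0.284 -0.890 -0.357
  outer loop
   vertex 2.8 0.7 1.3
   vertex 0.6 0.6 3.3
   vertex 2.3 1.3 0.2
  endloop
 endfacet
 facet normal 0.928 0.217 -0.303
  outer loop
   vertex 2.8 0.7 1.3
   vertex 2.3 1.3 0.2
   vertex 3.0 3.2 3.7
  endloop
 endfacet
 facet normal -0.929 0.361 -0.079
  outer loop
   vertex 1.5 2.7 2.3
   vertex 0.6 0.6 3.3
   vertex 1.7 3.5 3.6
  endloop
 endfacet
 facet normal -0.880 0.165 -0.445
  outer loop
   vertex 1.5 2.7 2.3
   vertex 2.3 1.3 0.2
   vertex 0.6 0.6 3.3
  endloop
 endfacet
 facet normal 0.081 0.843 -0.531
  outer loop
   vertex 1.5 2.7 2.3
   vertex 1.7 3.5 3.6
   vertex 2.3 1.3 0.2
  endloop
 endfacet
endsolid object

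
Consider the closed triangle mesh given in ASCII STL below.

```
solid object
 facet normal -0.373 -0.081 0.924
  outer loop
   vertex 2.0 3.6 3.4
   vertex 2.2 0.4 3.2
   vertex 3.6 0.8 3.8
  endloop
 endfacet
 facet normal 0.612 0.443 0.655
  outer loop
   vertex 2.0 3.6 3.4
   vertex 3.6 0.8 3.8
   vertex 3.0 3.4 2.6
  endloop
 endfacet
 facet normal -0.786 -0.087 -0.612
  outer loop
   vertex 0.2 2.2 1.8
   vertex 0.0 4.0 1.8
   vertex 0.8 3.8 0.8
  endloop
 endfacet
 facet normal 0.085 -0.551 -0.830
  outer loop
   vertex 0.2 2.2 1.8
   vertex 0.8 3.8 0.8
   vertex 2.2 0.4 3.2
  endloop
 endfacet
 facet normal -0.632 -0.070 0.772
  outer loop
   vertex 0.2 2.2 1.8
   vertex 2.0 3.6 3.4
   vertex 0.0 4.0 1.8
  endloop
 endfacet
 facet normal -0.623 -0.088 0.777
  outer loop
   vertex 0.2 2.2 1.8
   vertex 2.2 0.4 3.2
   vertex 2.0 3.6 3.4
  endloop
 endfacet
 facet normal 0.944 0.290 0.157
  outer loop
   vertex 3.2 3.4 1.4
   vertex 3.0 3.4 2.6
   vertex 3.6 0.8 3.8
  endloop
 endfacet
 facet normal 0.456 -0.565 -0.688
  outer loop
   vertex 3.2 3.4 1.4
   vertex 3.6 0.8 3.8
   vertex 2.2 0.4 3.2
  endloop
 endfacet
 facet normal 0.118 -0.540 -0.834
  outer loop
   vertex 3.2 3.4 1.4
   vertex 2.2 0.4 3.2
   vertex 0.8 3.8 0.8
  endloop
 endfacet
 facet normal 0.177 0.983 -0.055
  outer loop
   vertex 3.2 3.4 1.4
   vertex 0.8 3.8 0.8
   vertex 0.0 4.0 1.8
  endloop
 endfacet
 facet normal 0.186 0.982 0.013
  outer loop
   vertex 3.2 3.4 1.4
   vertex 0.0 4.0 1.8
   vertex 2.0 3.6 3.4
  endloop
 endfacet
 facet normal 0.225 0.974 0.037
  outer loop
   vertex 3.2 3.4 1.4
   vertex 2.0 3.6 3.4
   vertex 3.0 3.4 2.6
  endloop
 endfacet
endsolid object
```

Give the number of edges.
18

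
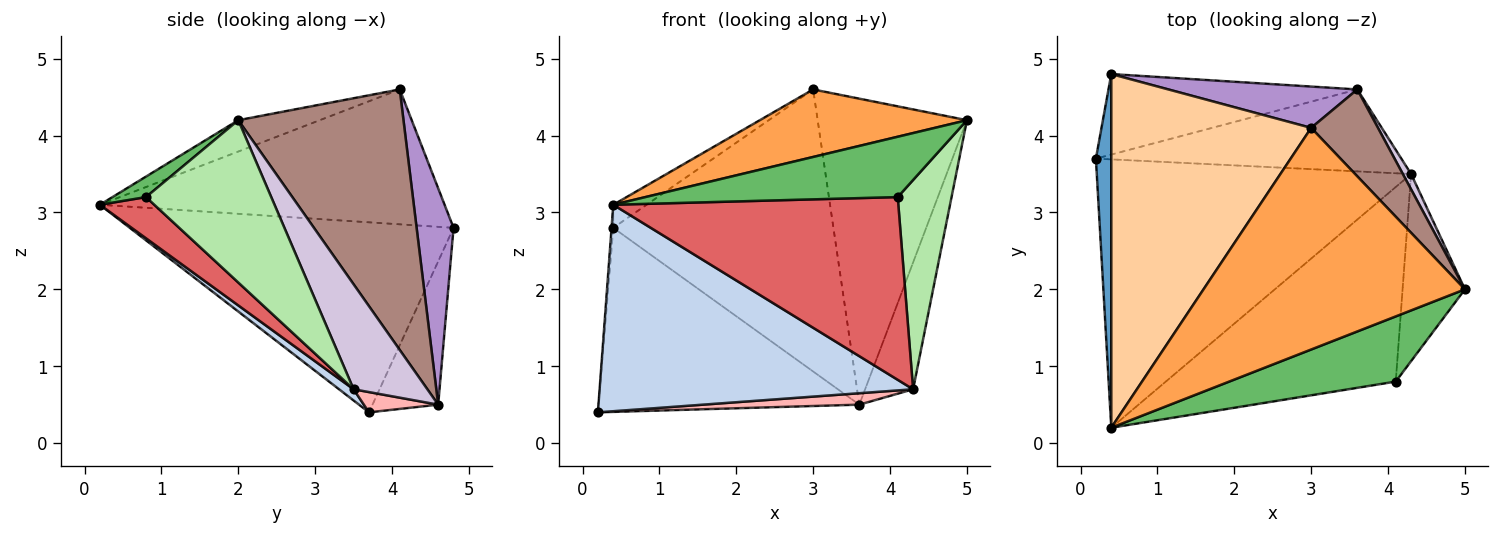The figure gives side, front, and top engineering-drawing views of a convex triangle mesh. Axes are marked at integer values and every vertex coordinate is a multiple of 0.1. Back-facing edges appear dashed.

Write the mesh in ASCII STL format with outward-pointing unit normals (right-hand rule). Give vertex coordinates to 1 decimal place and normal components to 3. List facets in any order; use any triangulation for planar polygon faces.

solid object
 facet normal -0.997 0.005 0.081
  outer loop
   vertex 0.4 4.8 2.8
   vertex 0.2 3.7 0.4
   vertex 0.4 0.2 3.1
  endloop
 endfacet
 facet normal 0.028 -0.610 -0.792
  outer loop
   vertex 4.3 3.5 0.7
   vertex 0.4 0.2 3.1
   vertex 0.2 3.7 0.4
  endloop
 endfacet
 facet normal -0.114 -0.290 0.950
  outer loop
   vertex 3.0 4.1 4.6
   vertex 0.4 0.2 3.1
   vertex 5.0 2.0 4.2
  endloop
 endfacet
 facet normal -0.559 0.054 0.828
  outer loop
   vertex 3.0 4.1 4.6
   vertex 0.4 4.8 2.8
   vertex 0.4 0.2 3.1
  endloop
 endfacet
 facet normal 0.090 -0.677 0.731
  outer loop
   vertex 4.1 0.8 3.2
   vertex 5.0 2.0 4.2
   vertex 0.4 0.2 3.1
  endloop
 endfacet
 facet normal 0.866 -0.372 -0.333
  outer loop
   vertex 4.1 0.8 3.2
   vertex 4.3 3.5 0.7
   vertex 5.0 2.0 4.2
  endloop
 endfacet
 facet normal 0.130 -0.679 -0.723
  outer loop
   vertex 4.1 0.8 3.2
   vertex 0.4 0.2 3.1
   vertex 4.3 3.5 0.7
  endloop
 endfacet
 facet normal 0.066 -0.138 -0.988
  outer loop
   vertex 3.6 4.6 0.5
   vertex 4.3 3.5 0.7
   vertex 0.2 3.7 0.4
  endloop
 endfacet
 facet normal 0.164 0.976 0.143
  outer loop
   vertex 3.6 4.6 0.5
   vertex 0.4 4.8 2.8
   vertex 3.0 4.1 4.6
  endloop
 endfacet
 facet normal 0.836 0.544 0.066
  outer loop
   vertex 3.6 4.6 0.5
   vertex 5.0 2.0 4.2
   vertex 4.3 3.5 0.7
  endloop
 endfacet
 facet normal 0.729 0.659 0.187
  outer loop
   vertex 3.6 4.6 0.5
   vertex 3.0 4.1 4.6
   vertex 5.0 2.0 4.2
  endloop
 endfacet
 facet normal -0.225 0.893 -0.390
  outer loop
   vertex 3.6 4.6 0.5
   vertex 0.2 3.7 0.4
   vertex 0.4 4.8 2.8
  endloop
 endfacet
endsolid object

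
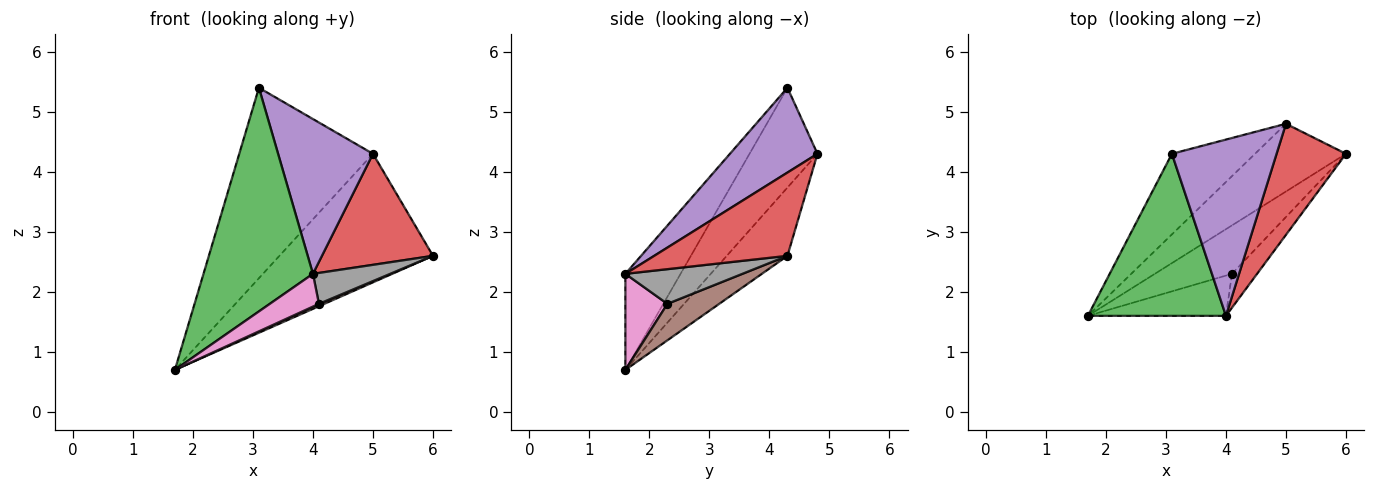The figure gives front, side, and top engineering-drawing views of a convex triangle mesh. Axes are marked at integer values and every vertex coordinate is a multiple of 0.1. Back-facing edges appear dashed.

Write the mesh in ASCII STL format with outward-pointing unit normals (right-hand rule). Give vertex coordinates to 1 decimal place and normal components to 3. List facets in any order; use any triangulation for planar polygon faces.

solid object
 facet normal -0.330 0.835 -0.440
  outer loop
   vertex 5.0 4.8 4.3
   vertex 6.0 4.3 2.6
   vertex 1.7 1.6 0.7
  endloop
 endfacet
 facet normal -0.424 0.834 -0.353
  outer loop
   vertex 5.0 4.8 4.3
   vertex 1.7 1.6 0.7
   vertex 3.1 4.3 5.4
  endloop
 endfacet
 facet normal -0.378 -0.750 0.543
  outer loop
   vertex 4.0 1.6 2.3
   vertex 3.1 4.3 5.4
   vertex 1.7 1.6 0.7
  endloop
 endfacet
 facet normal 0.647 -0.539 0.539
  outer loop
   vertex 4.0 1.6 2.3
   vertex 6.0 4.3 2.6
   vertex 5.0 4.8 4.3
  endloop
 endfacet
 facet normal 0.520 -0.564 0.642
  outer loop
   vertex 4.0 1.6 2.3
   vertex 5.0 4.8 4.3
   vertex 3.1 4.3 5.4
  endloop
 endfacet
 facet normal 0.427 -0.044 -0.903
  outer loop
   vertex 4.1 2.3 1.8
   vertex 1.7 1.6 0.7
   vertex 6.0 4.3 2.6
  endloop
 endfacet
 facet normal 0.475 -0.555 -0.683
  outer loop
   vertex 4.1 2.3 1.8
   vertex 4.0 1.6 2.3
   vertex 1.7 1.6 0.7
  endloop
 endfacet
 facet normal 0.714 -0.472 -0.517
  outer loop
   vertex 4.1 2.3 1.8
   vertex 6.0 4.3 2.6
   vertex 4.0 1.6 2.3
  endloop
 endfacet
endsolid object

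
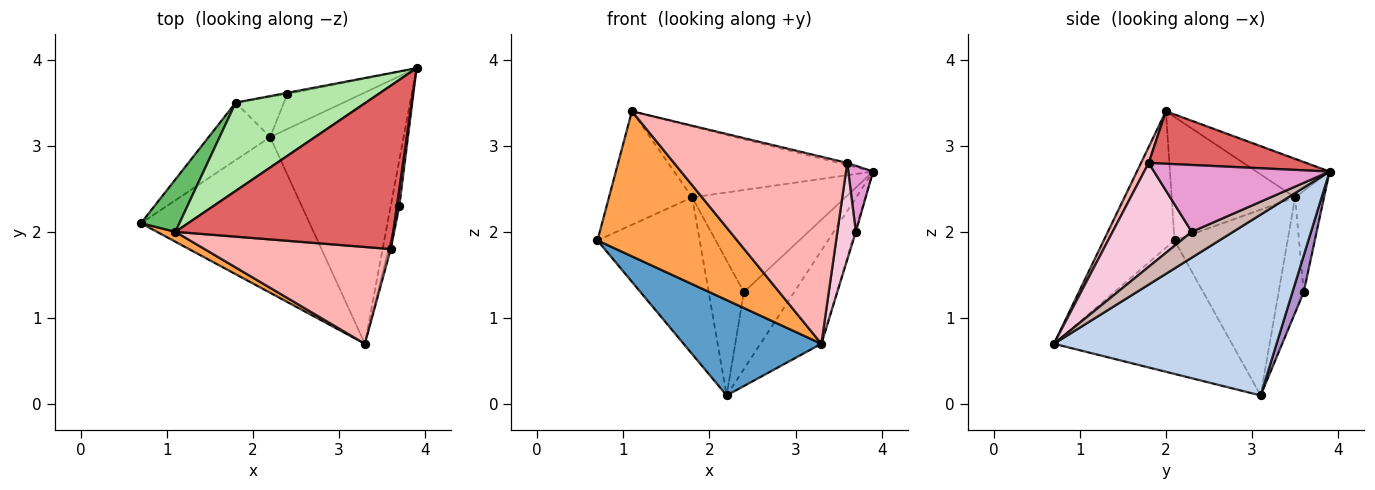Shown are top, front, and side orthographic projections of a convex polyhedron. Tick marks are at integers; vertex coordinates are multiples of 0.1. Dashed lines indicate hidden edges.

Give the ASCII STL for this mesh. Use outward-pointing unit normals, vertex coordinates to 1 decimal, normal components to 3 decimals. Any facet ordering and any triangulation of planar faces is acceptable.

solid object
 facet normal -0.559 -0.433 -0.707
  outer loop
   vertex 2.2 3.1 0.1
   vertex 3.3 0.7 0.7
   vertex 0.7 2.1 1.9
  endloop
 endfacet
 facet normal 0.786 0.215 -0.580
  outer loop
   vertex 2.2 3.1 0.1
   vertex 3.9 3.9 2.7
   vertex 3.3 0.7 0.7
  endloop
 endfacet
 facet normal -0.451 -0.890 0.061
  outer loop
   vertex 1.1 2.0 3.4
   vertex 0.7 2.1 1.9
   vertex 3.3 0.7 0.7
  endloop
 endfacet
 facet normal -0.720 0.651 -0.239
  outer loop
   vertex 1.8 3.5 2.4
   vertex 2.2 3.1 0.1
   vertex 0.7 2.1 1.9
  endloop
 endfacet
 facet normal -0.803 0.541 0.250
  outer loop
   vertex 1.8 3.5 2.4
   vertex 0.7 2.1 1.9
   vertex 1.1 2.0 3.4
  endloop
 endfacet
 facet normal -0.225 0.611 0.759
  outer loop
   vertex 1.8 3.5 2.4
   vertex 1.1 2.0 3.4
   vertex 3.9 3.9 2.7
  endloop
 endfacet
 facet normal 0.234 0.013 0.972
  outer loop
   vertex 3.6 1.8 2.8
   vertex 3.9 3.9 2.7
   vertex 1.1 2.0 3.4
  endloop
 endfacet
 facet normal 0.039 -0.887 0.459
  outer loop
   vertex 3.6 1.8 2.8
   vertex 1.1 2.0 3.4
   vertex 3.3 0.7 0.7
  endloop
 endfacet
 facet normal 0.200 0.892 -0.405
  outer loop
   vertex 2.4 3.6 1.3
   vertex 3.9 3.9 2.7
   vertex 2.2 3.1 0.1
  endloop
 endfacet
 facet normal -0.185 0.983 -0.012
  outer loop
   vertex 2.4 3.6 1.3
   vertex 1.8 3.5 2.4
   vertex 3.9 3.9 2.7
  endloop
 endfacet
 facet normal -0.564 0.791 -0.236
  outer loop
   vertex 2.4 3.6 1.3
   vertex 2.2 3.1 0.1
   vertex 1.8 3.5 2.4
  endloop
 endfacet
 facet normal 0.948 0.020 -0.316
  outer loop
   vertex 3.7 2.3 2.0
   vertex 3.3 0.7 0.7
   vertex 3.9 3.9 2.7
  endloop
 endfacet
 facet normal 0.990 -0.140 0.036
  outer loop
   vertex 3.7 2.3 2.0
   vertex 3.9 3.9 2.7
   vertex 3.6 1.8 2.8
  endloop
 endfacet
 facet normal 0.974 -0.227 -0.020
  outer loop
   vertex 3.7 2.3 2.0
   vertex 3.6 1.8 2.8
   vertex 3.3 0.7 0.7
  endloop
 endfacet
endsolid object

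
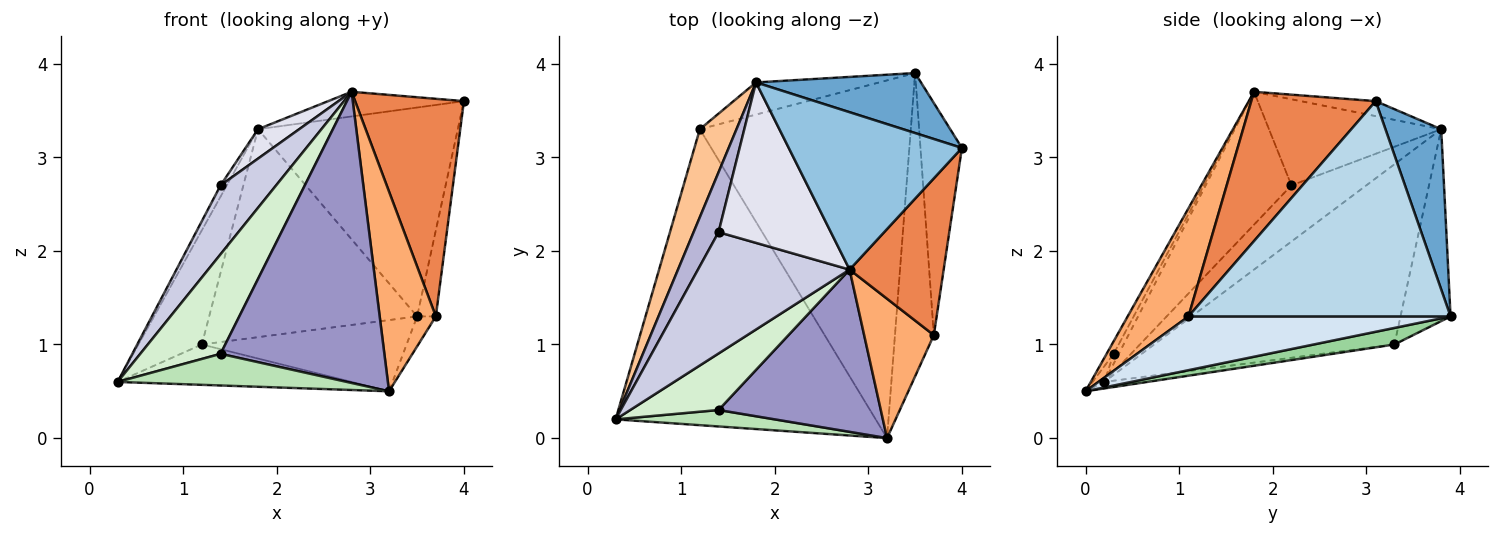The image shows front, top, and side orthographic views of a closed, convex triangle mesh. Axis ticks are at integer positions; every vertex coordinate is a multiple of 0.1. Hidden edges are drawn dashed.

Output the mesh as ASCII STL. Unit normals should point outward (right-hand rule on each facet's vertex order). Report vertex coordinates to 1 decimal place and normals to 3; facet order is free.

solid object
 facet normal 0.259 0.928 0.267
  outer loop
   vertex 1.8 3.8 3.3
   vertex 4.0 3.1 3.6
   vertex 3.5 3.9 1.3
  endloop
 endfacet
 facet normal -0.085 0.154 0.984
  outer loop
   vertex 2.8 1.8 3.7
   vertex 4.0 3.1 3.6
   vertex 1.8 3.8 3.3
  endloop
 endfacet
 facet normal 0.980 0.070 -0.189
  outer loop
   vertex 3.7 1.1 1.3
   vertex 3.5 3.9 1.3
   vertex 4.0 3.1 3.6
  endloop
 endfacet
 facet normal 0.809 0.058 -0.585
  outer loop
   vertex 3.7 1.1 1.3
   vertex 3.2 0.0 0.5
   vertex 3.5 3.9 1.3
  endloop
 endfacet
 facet normal 0.680 -0.595 0.429
  outer loop
   vertex 3.7 1.1 1.3
   vertex 4.0 3.1 3.6
   vertex 2.8 1.8 3.7
  endloop
 endfacet
 facet normal 0.664 -0.613 0.428
  outer loop
   vertex 3.7 1.1 1.3
   vertex 2.8 1.8 3.7
   vertex 3.2 0.0 0.5
  endloop
 endfacet
 facet normal -0.949 0.251 0.193
  outer loop
   vertex 1.2 3.3 1.0
   vertex 0.3 0.2 0.6
   vertex 1.8 3.8 3.3
  endloop
 endfacet
 facet normal -0.231 0.961 -0.149
  outer loop
   vertex 1.2 3.3 1.0
   vertex 1.8 3.8 3.3
   vertex 3.5 3.9 1.3
  endloop
 endfacet
 facet normal -0.025 0.135 -0.991
  outer loop
   vertex 1.2 3.3 1.0
   vertex 3.2 0.0 0.5
   vertex 0.3 0.2 0.6
  endloop
 endfacet
 facet normal 0.077 0.195 -0.978
  outer loop
   vertex 1.2 3.3 1.0
   vertex 3.5 3.9 1.3
   vertex 3.2 0.0 0.5
  endloop
 endfacet
 facet normal -0.045 -0.886 0.461
  outer loop
   vertex 1.4 0.3 0.9
   vertex 0.3 0.2 0.6
   vertex 3.2 0.0 0.5
  endloop
 endfacet
 facet normal -0.055 -0.868 0.493
  outer loop
   vertex 1.4 0.3 0.9
   vertex 2.8 1.8 3.7
   vertex 0.3 0.2 0.6
  endloop
 endfacet
 facet normal -0.037 -0.873 0.486
  outer loop
   vertex 1.4 0.3 0.9
   vertex 3.2 0.0 0.5
   vertex 2.8 1.8 3.7
  endloop
 endfacet
 facet normal -0.911 0.076 0.405
  outer loop
   vertex 1.4 2.2 2.7
   vertex 1.8 3.8 3.3
   vertex 0.3 0.2 0.6
  endloop
 endfacet
 facet normal -0.606 -0.393 0.692
  outer loop
   vertex 1.4 2.2 2.7
   vertex 0.3 0.2 0.6
   vertex 2.8 1.8 3.7
  endloop
 endfacet
 facet normal -0.602 -0.144 0.785
  outer loop
   vertex 1.4 2.2 2.7
   vertex 2.8 1.8 3.7
   vertex 1.8 3.8 3.3
  endloop
 endfacet
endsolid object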